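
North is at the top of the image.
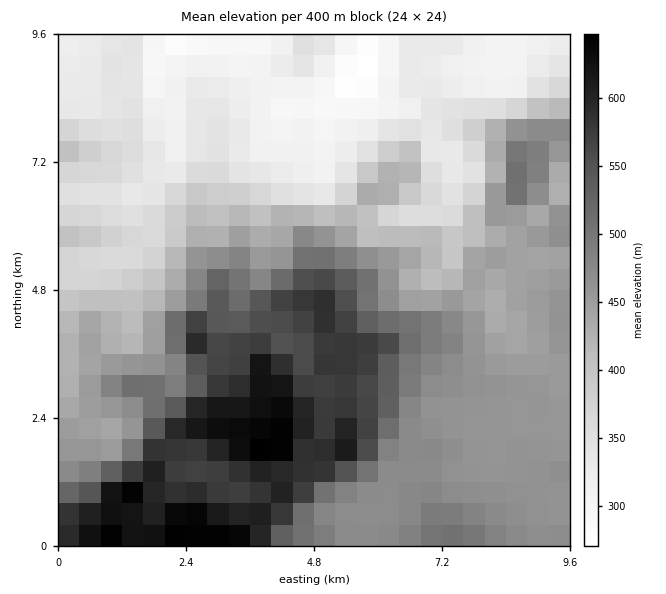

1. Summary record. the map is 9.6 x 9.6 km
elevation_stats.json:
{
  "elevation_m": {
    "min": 265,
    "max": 660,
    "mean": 445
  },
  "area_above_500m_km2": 24.1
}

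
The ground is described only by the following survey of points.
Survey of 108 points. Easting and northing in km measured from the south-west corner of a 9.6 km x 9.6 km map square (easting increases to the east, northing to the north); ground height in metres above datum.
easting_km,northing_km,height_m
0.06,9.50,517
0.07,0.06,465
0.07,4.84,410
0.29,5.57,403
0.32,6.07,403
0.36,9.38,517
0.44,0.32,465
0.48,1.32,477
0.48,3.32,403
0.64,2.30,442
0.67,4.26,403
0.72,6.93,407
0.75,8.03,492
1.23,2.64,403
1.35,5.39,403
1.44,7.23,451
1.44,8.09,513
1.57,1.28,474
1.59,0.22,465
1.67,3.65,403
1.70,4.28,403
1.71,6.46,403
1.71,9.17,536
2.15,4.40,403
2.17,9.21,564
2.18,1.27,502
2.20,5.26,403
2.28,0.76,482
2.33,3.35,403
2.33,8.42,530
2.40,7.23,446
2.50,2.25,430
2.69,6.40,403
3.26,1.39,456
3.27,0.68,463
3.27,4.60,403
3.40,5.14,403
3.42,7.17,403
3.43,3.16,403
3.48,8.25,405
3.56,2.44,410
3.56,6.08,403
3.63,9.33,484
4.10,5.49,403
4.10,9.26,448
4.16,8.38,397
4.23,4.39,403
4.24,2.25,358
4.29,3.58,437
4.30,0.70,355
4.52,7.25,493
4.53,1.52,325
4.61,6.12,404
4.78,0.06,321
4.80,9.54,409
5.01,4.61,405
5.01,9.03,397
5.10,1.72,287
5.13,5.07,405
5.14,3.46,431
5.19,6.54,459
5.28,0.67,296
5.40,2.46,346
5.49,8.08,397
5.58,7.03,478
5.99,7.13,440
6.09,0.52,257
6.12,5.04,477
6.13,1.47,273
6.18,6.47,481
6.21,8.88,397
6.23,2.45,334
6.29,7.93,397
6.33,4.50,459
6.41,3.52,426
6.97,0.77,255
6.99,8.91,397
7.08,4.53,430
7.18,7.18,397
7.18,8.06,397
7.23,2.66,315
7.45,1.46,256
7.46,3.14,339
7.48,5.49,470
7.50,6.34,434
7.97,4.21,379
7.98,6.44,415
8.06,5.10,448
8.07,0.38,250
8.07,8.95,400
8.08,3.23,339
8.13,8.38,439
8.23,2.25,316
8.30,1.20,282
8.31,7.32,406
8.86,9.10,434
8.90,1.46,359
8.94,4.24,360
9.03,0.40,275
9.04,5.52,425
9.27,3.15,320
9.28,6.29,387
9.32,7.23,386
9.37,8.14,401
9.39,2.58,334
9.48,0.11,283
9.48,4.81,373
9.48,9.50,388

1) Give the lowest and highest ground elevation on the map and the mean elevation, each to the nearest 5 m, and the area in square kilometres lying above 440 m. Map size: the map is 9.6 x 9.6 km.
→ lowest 245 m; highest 575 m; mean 405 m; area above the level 24.3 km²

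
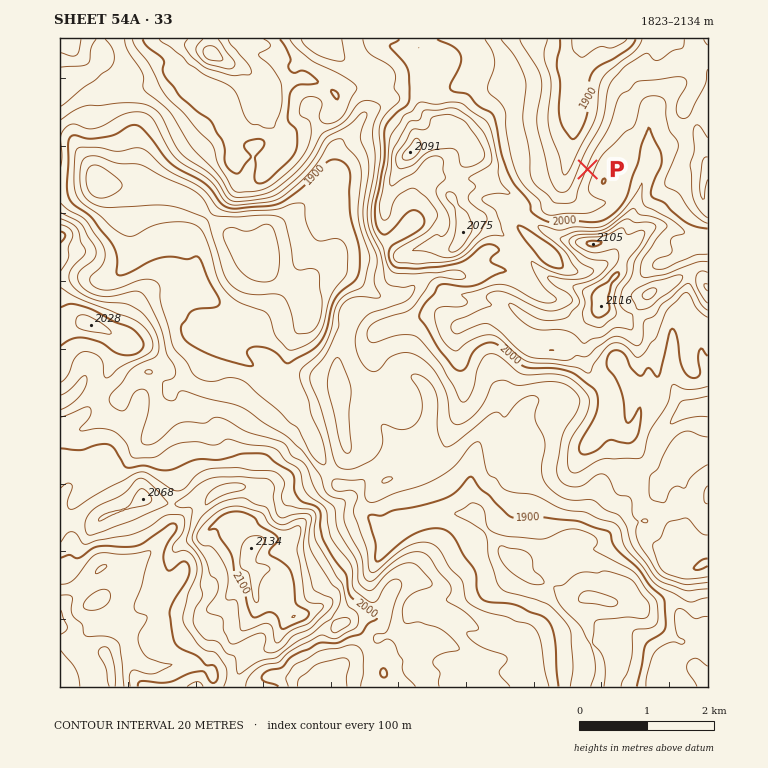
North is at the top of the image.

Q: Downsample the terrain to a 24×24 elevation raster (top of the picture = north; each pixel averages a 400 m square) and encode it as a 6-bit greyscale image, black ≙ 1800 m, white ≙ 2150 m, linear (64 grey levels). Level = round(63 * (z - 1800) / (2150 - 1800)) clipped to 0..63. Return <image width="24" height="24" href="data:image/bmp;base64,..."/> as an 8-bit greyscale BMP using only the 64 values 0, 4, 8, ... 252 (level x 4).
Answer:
<image width="24" height="24" href="data:image/bmp;base64,Qk12BgAAAAAAADYEAAAoAAAAGAAAABgAAAABAAgAAAAAAEACAAATCwAAEwsAAAABAAAAAAAAAAAAAAEBAQACAgIAAwMDAAQEBAAFBQUABgYGAAcHBwAICAgACQkJAAoKCgALCwsADAwMAA0NDQAODg4ADw8PABAQEAAREREAEhISABMTEwAUFBQAFRUVABYWFgAXFxcAGBgYABkZGQAaGhoAGxsbABwcHAAdHR0AHh4eAB8fHwAgICAAISEhACIiIgAjIyMAJCQkACUlJQAmJiYAJycnACgoKAApKSkAKioqACsrKwAsLCwALS0tAC4uLgAvLy8AMDAwADExMQAyMjIAMzMzADQ0NAA1NTUANjY2ADc3NwA4ODgAOTk5ADo6OgA7OzsAPDw8AD09PQA+Pj4APz8/AEBAQABBQUEAQkJCAENDQwBEREQARUVFAEZGRgBHR0cASEhIAElJSQBKSkoAS0tLAExMTABNTU0ATk5OAE9PTwBQUFAAUVFRAFJSUgBTU1MAVFRUAFVVVQBWVlYAV1dXAFhYWABZWVkAWlpaAFtbWwBcXFwAXV1dAF5eXgBfX18AYGBgAGFhYQBiYmIAY2NjAGRkZABlZWUAZmZmAGdnZwBoaGgAaWlpAGpqagBra2sAbGxsAG1tbQBubm4Ab29vAHBwcABxcXEAcnJyAHNzcwB0dHQAdXV1AHZ2dgB3d3cAeHh4AHl5eQB6enoAe3t7AHx8fAB9fX0Afn5+AH9/fwCAgIAAgYGBAIKCggCDg4MAhISEAIWFhQCGhoYAh4eHAIiIiACJiYkAioqKAIuLiwCMjIwAjY2NAI6OjgCPj48AkJCQAJGRkQCSkpIAk5OTAJSUlACVlZUAlpaWAJeXlwCYmJgAmZmZAJqamgCbm5sAnJycAJ2dnQCenp4An5+fAKCgoAChoaEAoqKiAKOjowCkpKQApaWlAKampgCnp6cAqKioAKmpqQCqqqoAq6urAKysrACtra0Arq6uAK+vrwCwsLAAsbGxALKysgCzs7MAtLS0ALW1tQC2trYAt7e3ALi4uAC5ubkAurq6ALu7uwC8vLwAvb29AL6+vgC/v78AwMDAAMHBwQDCwsIAw8PDAMTExADFxcUAxsbGAMfHxwDIyMgAycnJAMrKygDLy8sAzMzMAM3NzQDOzs4Az8/PANDQ0ADR0dEA0tLSANPT0wDU1NQA1dXVANbW1gDX19cA2NjYANnZ2QDa2toA29vbANzc3ADd3d0A3t7eAN/f3wDg4OAA4eHhAOLi4gDj4+MA5OTkAOXl5QDm5uYA5+fnAOjo6ADp6ekA6urqAOvr6wDs7OwA7e3tAO7u7gDv7+8A8PDwAPHx8QDy8vIA8/PzAPT09AD19fUA9vb2APf39wD4+PgA+fn5APr6+gD7+/sA/Pz8AP39/QD+/v4A////AGRoeIiMlKiYhHB0iIh4cGxkYEQwNExgZGhseIiQpLS4rJCEhIB4dGhgXEQwNERYXHB8gIictMjQ2MCokHxwbGBYUDwoLDBMWHiAgIiUtNDk2MCgfIBwZEg8NCggIDBYZIh4fIiUuNzk1LCMXGxsVEQsLDQwNFSEjJygmJCg0ODgzKB0TERQSDw0ODg4THSEhKCwtKyowNDEqJRoUEhEQDxITFBYZHSAfJycqKicsLSwlHBYXFxYTEhYXHBwdHyEfJSUiISMkJSQfFxsZFxgXFRcYHSIhICEhIiEfHB4eHhsXFh0aGRgbGBgYHCQlIx4gHh8dHBoaGRYVGB0bGhkeHhoZGiAmIyAcHx8dGhgVFRQUGh0cGxohIB4gISUkIyMjIiMlHhUSEhIPFBwfHiAnJCYsLSwnKCQkJyYiGxMREQ8LDBofISQqKy0uLjIxLSYmIBoaFxQSDQsKChQZHCEmKCsoKjMzMC0rHRYSExMQCAYKCw4XIyQkIyQmJywyLCosIBUPEBENBwYKDg8aJSouKSYkKTEzMSkmFw4MDQwLDg0NDxEfJiUtLCYkISImLCcgDwYICQsSHyAYEBEdKSktKiYfGR8iJiEcEAoMDhYdJSUjFxMbLS0tLiQcFhsiJCIcFBMRFBwiJSYlHxkcKTAxLSEbFBUfIyEdGxkYGiElJyokISEcIikqJSAbEhIcIB8dHhwcICUoKiolIyEfISYkIh8bEhEZHB0cGh0dJCkxLSgjHR0hJCYkIh4YEg4RFxkaA=="/>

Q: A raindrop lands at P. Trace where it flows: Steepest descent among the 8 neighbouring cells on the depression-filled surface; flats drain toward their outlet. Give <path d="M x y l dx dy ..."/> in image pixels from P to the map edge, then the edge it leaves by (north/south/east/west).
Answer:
<path d="M588 169l-16 0-5-5 0-5 2-1 0-7 2-2 0-7 1-1 0-7 2-2 0-5 2-2 0-6 2-2 0-46 1-1 0-9 2-1 0-6 2-1 0-7 5-7"/>
exit: north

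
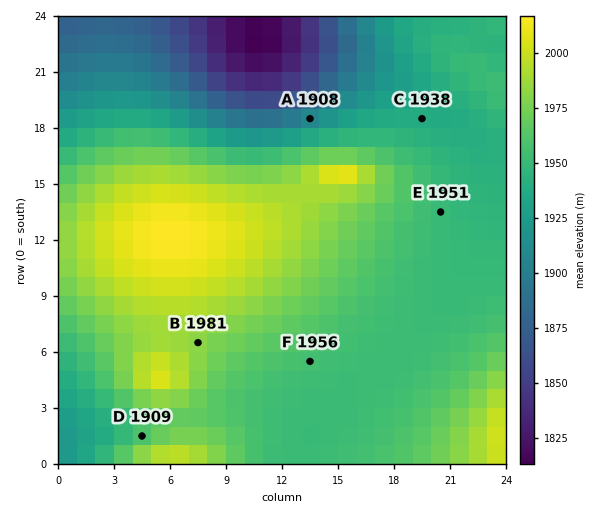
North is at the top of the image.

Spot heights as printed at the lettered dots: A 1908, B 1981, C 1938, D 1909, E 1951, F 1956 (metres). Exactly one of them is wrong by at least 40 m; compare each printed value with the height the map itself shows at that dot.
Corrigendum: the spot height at D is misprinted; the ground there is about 1959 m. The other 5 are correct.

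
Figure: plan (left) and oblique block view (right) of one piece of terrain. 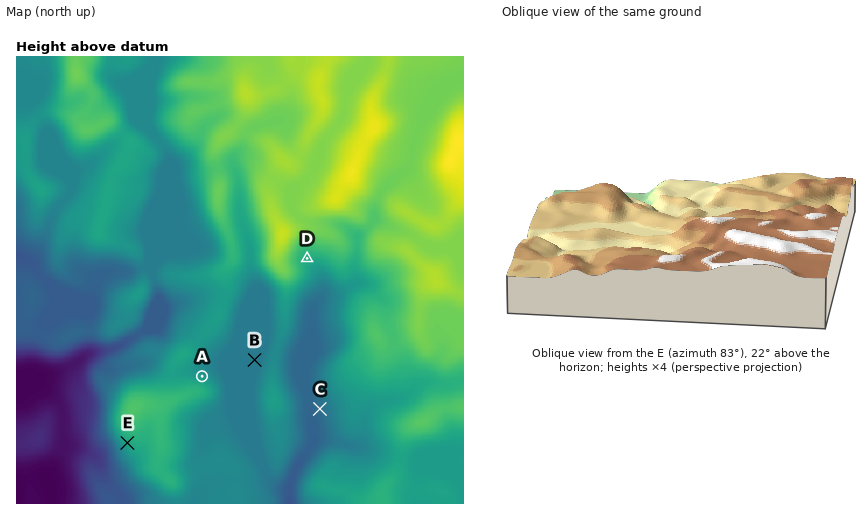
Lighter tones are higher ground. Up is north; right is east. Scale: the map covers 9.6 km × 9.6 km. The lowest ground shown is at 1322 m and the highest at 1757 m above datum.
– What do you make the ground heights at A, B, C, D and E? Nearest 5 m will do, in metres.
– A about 1550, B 1500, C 1480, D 1590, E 1575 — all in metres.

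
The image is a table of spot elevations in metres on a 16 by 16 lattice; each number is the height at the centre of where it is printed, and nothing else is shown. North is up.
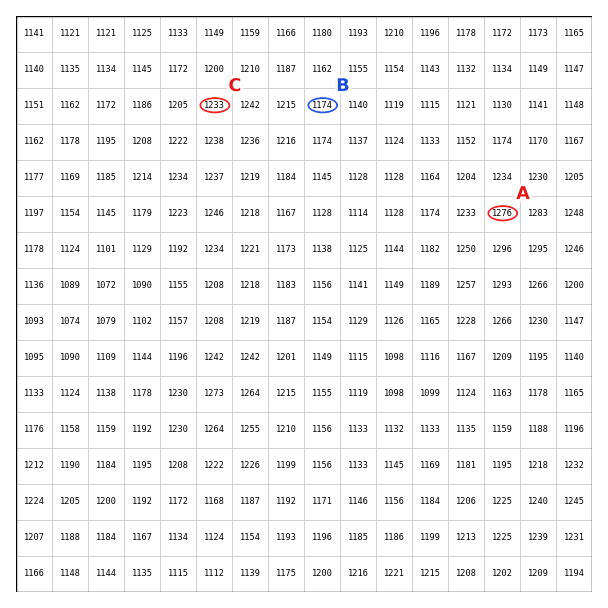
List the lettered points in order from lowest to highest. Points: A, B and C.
B C A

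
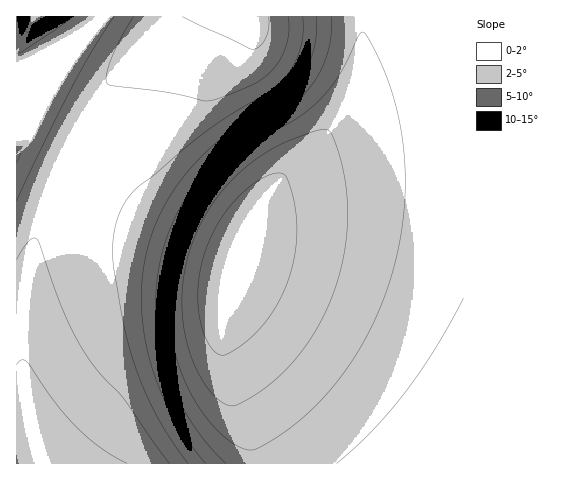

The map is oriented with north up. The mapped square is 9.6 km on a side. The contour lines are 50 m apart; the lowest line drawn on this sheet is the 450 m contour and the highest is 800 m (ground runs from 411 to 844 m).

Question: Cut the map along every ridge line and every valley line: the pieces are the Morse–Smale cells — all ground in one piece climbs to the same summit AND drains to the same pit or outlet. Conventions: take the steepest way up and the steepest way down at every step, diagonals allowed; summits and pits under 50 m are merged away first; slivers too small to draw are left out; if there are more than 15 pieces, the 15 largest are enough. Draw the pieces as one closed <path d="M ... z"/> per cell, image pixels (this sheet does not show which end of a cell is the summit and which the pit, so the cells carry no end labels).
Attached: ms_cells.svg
<path d="M463 16l-101 0 0 31-3 22-5 16-12 28-17 24-52 51-19 26-13 23-11 32-5 19-4 34 2 27 7 35 25 63 4 17 205-1z"/><path d="M67 156l-11 20-13 35-17 66-4 43 0 38 3 37 11 47-8-7-12-1 0 29 242 1-3-17-25-63-7-35 0-44 5-32 7-20-1-3-90-43-43-31z"/><path d="M361 16l-192 0-35 36-27 33-26 40-15 30 45 28 33 24 70 32 16 8 5 5 16-32 17-26 57-57 17-24 12-28 6-22 2-16 0-27z"/><path d="M168 16l-151 0-1 76 11 8 10 11-7 28 36 17 15-31 26-40 27-33z"/><path d="M17 93l-1 340 12 2 6 6-11-66 0-71 5-34 8-36 12-37 17-42-35-16 7-28-10-11z"/>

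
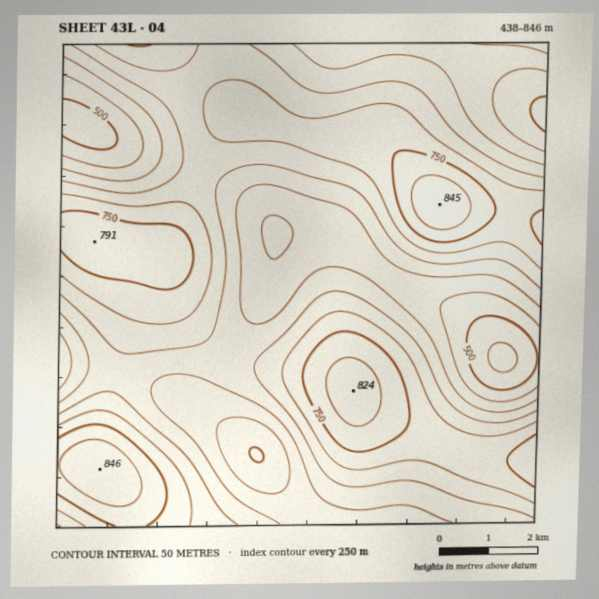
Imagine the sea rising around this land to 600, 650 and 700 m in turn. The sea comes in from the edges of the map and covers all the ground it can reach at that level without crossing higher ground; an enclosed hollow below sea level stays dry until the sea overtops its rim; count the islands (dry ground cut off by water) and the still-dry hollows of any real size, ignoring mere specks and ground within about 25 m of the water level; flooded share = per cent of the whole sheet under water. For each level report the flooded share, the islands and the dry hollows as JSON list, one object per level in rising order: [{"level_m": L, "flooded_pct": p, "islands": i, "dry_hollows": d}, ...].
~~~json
[{"level_m": 600, "flooded_pct": 28, "islands": 0, "dry_hollows": 0}, {"level_m": 650, "flooded_pct": 47, "islands": 0, "dry_hollows": 0}, {"level_m": 700, "flooded_pct": 67, "islands": 0, "dry_hollows": 0}]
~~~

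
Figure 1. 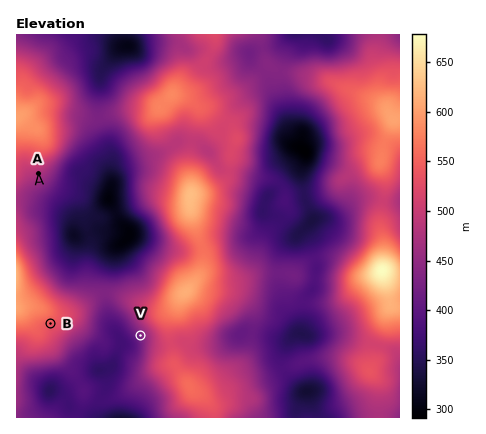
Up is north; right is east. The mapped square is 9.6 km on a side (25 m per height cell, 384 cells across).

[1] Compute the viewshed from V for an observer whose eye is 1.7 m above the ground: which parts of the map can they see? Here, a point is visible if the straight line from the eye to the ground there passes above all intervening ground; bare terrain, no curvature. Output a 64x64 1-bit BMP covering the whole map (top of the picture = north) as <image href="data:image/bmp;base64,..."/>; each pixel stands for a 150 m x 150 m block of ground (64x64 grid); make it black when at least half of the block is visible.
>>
<image width="64" height="64" href="data:image/bmp;base64,Qk0+AgAAAAAAAD4AAAAoAAAAQAAAAEAAAAABAAEAAAAAAAACAAATCwAAEwsAAAIAAAAAAAAA////AAAAAAD/+AAAAAAAAP8YAAAAAAAA/g4AAAAAAADwH4AAAAAAAPAfgAAAAAAA8D/gAAAAAADgP/AAAAAAAIB/8AAAAAAAAf/8AAAAAAAD//4AAAAAAAP//gAAAAAAB//+AAAAAAAP//4AAAAAAA///gAAAAAAD//+AAAAAAA5/84AAAAAAH//wAAAAAAAz//AAAAAAAAPf8AAAAAAAAwfAAAAAAAAHAYAAAAAAAD4AAAAAAAAAPgAAAAAAAAA8AAAAAAAAADwAAAAAAAAAPAAAAAAAAAA8AAAAAAAAADwAAAAAAAAAPAAAAAAAAAA8AAAAAAAAADwAAAAAAAAAPAAAAAAAAAA4AAAAAAAAADgAAAAAAAAAMAAAAAAAAAA4AAAAAAAAADAAAAAAAAAAMAAAAAAAAAAwAAAAAAAAADAAAAAAAAAAMAAAAAAAAAAwAAAAAAAAADAAAAAAAAAAIAAAAAAAAAAwAAAAAAAAADAAAAAAAAAAMAAAAAAAAAAwAAAAAAAAACAAAAAAAAAAIAAAAAAAAAAAAAAAAAAAAAAAAAAAAAAAAAAAAAAAAAAAAAAAAAAAAAAAAAAAAAAAAAAAAAAAAAAAAAAAAAAAAAAAAAAAAAAAAAAAAAAAAAAAAAAAAAAAAAAAAAAAAAAAAAAAAAAAAAAAAAAAAAAAAAAAAAAAAAAAA=="/>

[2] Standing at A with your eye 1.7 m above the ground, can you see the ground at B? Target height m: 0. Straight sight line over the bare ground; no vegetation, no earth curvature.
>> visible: false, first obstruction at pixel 48 293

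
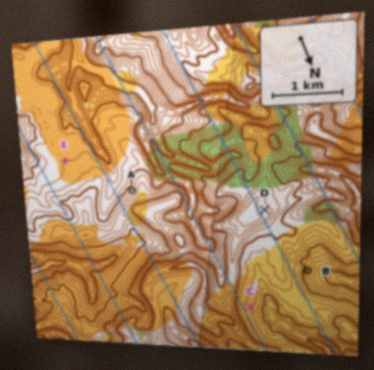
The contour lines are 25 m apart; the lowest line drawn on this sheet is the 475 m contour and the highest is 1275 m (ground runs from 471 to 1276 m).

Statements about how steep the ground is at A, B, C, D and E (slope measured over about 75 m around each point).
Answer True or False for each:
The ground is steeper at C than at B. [False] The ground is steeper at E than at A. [False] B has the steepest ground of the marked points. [True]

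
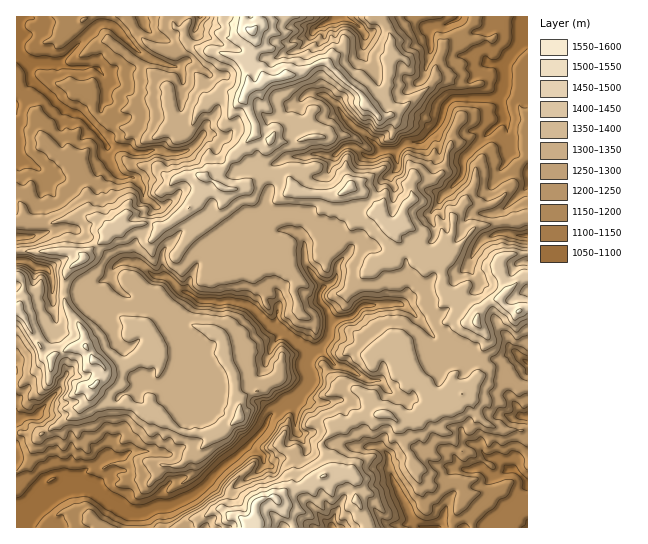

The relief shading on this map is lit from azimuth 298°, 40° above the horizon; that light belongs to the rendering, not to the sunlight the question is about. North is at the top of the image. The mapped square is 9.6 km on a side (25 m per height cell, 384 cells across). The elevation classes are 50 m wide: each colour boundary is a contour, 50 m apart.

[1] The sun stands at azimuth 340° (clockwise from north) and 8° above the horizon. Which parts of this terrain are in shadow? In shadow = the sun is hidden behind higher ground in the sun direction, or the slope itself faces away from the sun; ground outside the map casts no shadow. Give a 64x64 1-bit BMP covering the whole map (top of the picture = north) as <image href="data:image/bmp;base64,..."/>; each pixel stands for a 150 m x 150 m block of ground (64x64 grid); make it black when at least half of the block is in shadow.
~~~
<image width="64" height="64" href="data:image/bmp;base64,Qk0+AgAAAAAAAD4AAAAoAAAAQAAAAEAAAAABAAEAAAAAAAACAAATCwAAEwsAAAIAAAAAAAAA////AAAAAAAIAAX3/+e/pgAP8MH/xn2wAB/8A+/s3ACGf/8BH4j+bP///8Af0b4ff/5/0Aff8nP//z/uAMc8/3//P/8AHw//P/8T/4APn/8///n/gD///7///v9B////n//+fyn///8H//AfvD//8PP/wA/wDh/H/v4AB/AAB/9/+AAP8wAB77/4AAfzwAB/3nwAAfAGAHxOGAAAcBwAOC/AAAA8fAAZF0AAAj3kAB9ngAADP0AAP2AAAAEeAAD/wAAAAP4AAP/AAAAB/gAB/4AAAAP/wAAfgAAAB4PwAD8AwAH/h//GGBngB/+Pv4IOG+Af/o4/gAeL+D94hx4AATv8/AAHj5MAff/+AA2HH4b+f/4AGYADx/4//wAQwMHAAD//gBhgEODwDz/8GDAwf/8Dv/58cAE/A0IPfj/wMQAAAac+//B4+AAAcz7/8HyMAAB5/jzwDgYAAB3DAAA+YwADDQOADg8AAAcAAAYHAwEYAAAfwweDgWBB/B//v+OAAA/+D///8cAAFn8Gj//4YAA4A/BAP/3gAGADufj//fABwAGb//n+AAOAAN//8H4AA6AAT//gP/CMIAAH/+Gf8AAAAAH/ge8QAAAA8D8B4QAD+jnwBgHggD/u/+OAwCJ4P2HGB/BgA/wDgwB/+CDAeAHGMA/8GBAAAPwGA34cPEAAeAAAPjA+AA=="/>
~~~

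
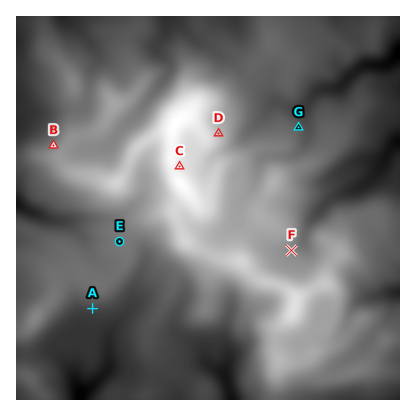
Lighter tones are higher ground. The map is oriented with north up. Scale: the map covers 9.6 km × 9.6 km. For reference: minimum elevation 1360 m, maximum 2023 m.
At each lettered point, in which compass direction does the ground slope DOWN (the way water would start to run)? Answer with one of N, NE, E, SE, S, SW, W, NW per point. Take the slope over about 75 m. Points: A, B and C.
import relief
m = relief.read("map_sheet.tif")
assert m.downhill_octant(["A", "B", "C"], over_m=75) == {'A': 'S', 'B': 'NW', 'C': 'E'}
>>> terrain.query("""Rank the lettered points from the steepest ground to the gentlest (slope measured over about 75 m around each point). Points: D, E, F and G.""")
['D', 'G', 'F', 'E']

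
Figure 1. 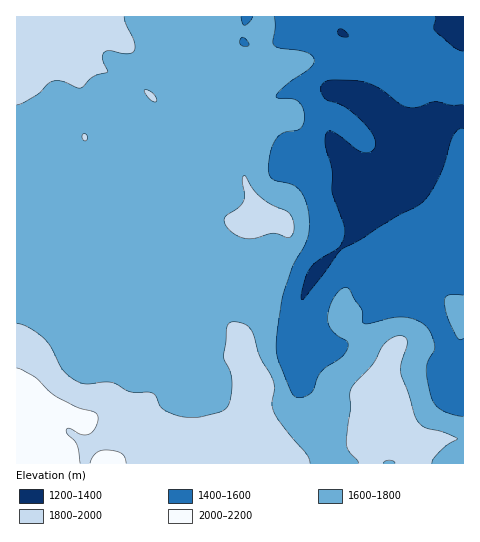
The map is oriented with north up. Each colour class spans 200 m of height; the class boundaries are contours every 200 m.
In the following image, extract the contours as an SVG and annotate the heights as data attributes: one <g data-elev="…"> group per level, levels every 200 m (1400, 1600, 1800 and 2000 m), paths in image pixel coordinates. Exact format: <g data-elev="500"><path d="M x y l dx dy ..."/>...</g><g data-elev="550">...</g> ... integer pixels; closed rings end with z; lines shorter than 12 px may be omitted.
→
<g data-elev="1400"><path d="M463 129l-5 1-5 6-12 36-8 16-8 12-8 6-20 10-36 23-20 11-35 46-4 4-1-1 3-15 5-15 9-8 21-13 3-6 3-7-1-11-12-32 0-19-7-28 1-12 3-2 5 1 22 17 7 3 8-1 4-6 0-6-3-6-14-16-15-11-18-8-4-8 1-6 5-3 6-1 31 2 14 6 21 15 11 5 8-1 16-5 18 3 11-1"/><path d="M463 51l-9-4-19-16-2-4 2-10"/><path d="M342 37l-5-4 3-4 4 1 5 5-2 2z"/></g><g data-elev="1600"><path d="M463 416l-10-1-11-4-5-5-5-7-5-19-1-11 2-7 6-11 1-4-3-12-5-8-10-7-14-3-12 1-22 6-5-1-2-14-12-19-3-3-6 2-7 9-5 10-1 11 1 7 4 5 15 11 0 5-2 4-6 7-18 13-5 7-4 12-4 4-5 3-6 1-4-2-3-5-14-34-1-9 1-14 6-40 10-29 14-26 2-10 0-13-3-14-6-11-8-6-20-6-3-6-1-8 3-17 6-10 7-5 15-4 3-3 2-7 0-9-5-8-7-3-14-1-2-1 0-2 12-12 22-15 4-5 0-3-2-5-6-3-26-4-6-2-1-4 2-15-1-10"/><path d="M463 295l-15 0-3 3-1 3 3 15 8 18 4 5 4-1"/><path d="M243 46l-3-4 1-3 2-2 5 4 1 4-1 1z"/><path d="M253 17l-4 6-5 2-3-8"/></g><g data-elev="1800"><path d="M310 463l-3-9-20-22-13-19-2-9 2-15-1-8-13-25-8-24-7-8-13-2-3 1-2 5-3 29 6 14 2 12-1 13-3 10-8 6-27 6-14-2-14-6-5-4-5-11-4-3-20 0-20-10-24 2-11-3-14-12-11-21-7-9-16-12-11-4"/><path d="M384 463l1-2 4-1 5 1 1 2"/><path d="M432 463l2-5 8-9 16-10-15-7-18-4-9-9-15-45 0-10 6-22-2-5-5-1-8 2-8 6-10 19-19 20-5 8 1 18-5 36 3 7 8 8 1 3"/><path d="M244 238l11 0 18-5 15 5 4-3 2-7-1-8-3-6-20-10-9-7-7-7-10-15-2 5 3 14-1 7-6 7-12 8-2 5 2 4 5 6z"/><path d="M84 140l3 0 1-2-1-3-3-2-2 4z"/><path d="M17 105l6-2 14-8 15-13 9-1 20 7 13-12 13-3 0-3-5-13 1-3 3-3 20 3 7-2 2-4-1-6-8-17-2-8"/><path d="M154 102l3-1-3-6-6-5-4 0 3 6z"/></g><g data-elev="2000"><path d="M80 463l-3-18-9-11-2-4 4-1 12 6 8-1 4-4 3-6 1-6-1-4-5-3-16-4-19-10-8-6-14-14-18-9"/><path d="M126 463l-1-5-3-5-16-3-10 3-4 5-2 5"/></g>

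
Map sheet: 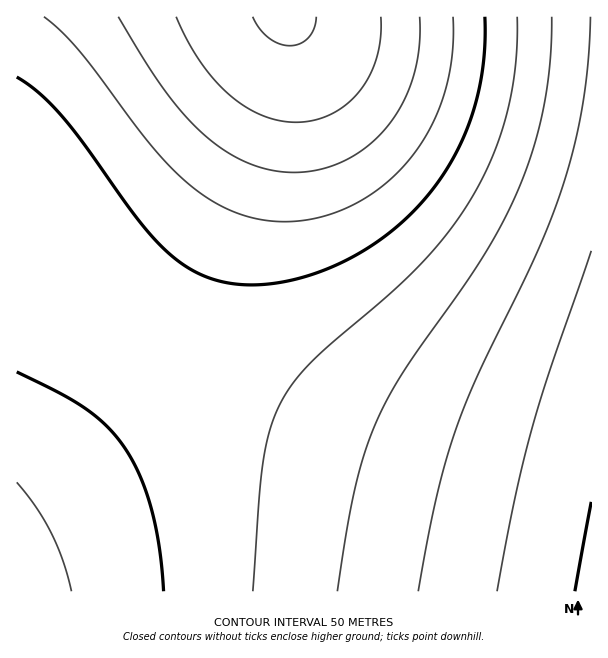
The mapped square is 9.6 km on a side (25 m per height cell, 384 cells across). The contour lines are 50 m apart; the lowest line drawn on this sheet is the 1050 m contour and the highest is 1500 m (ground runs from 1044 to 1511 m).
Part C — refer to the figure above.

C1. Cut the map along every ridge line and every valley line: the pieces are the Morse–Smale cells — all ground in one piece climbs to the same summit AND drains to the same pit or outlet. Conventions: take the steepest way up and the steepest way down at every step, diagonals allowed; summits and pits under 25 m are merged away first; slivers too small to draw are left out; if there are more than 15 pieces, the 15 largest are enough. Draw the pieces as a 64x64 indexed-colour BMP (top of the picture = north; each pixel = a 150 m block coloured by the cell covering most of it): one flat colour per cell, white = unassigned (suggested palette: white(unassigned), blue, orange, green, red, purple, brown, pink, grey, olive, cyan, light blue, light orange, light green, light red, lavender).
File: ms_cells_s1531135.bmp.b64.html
<image width="64" height="64" href="data:image/bmp;base64,Qk12CAAAAAAAAHYAAAAoAAAAQAAAAEAAAAABAAQAAAAAAAAIAAATCwAAEwsAABAAAAAAAAAA////ALR3HwAOf/8ALKAsACgn1gC9Z5QAS1aMAMJ34wB/f38AIr28AM++FwDox64AeLv/AIrfmACWmP8A1bDFACIiIiIiIiIiIiIiIiIiIiIiIiIiIiIiIiIiIiIiIiIiIiIiIiIiIiIiIiIiIiIiIiIiIiIiIiIiIiIiIiIiIiIiIiIiIiIiIiIiIiIiIiIiIiIiIiIiIiIiIiIiIiIiIiIiIiIiIiIiIiIiIiIiIiIiIiIiIiIiIiIiIiIiIiIiIiIiIiIiIiIiIiIiIiIiIiIiIiIiIiIiIiIiIiIiIiIiIiIiIiIiIiIiIiIiIiIiIiIiIiIiIiIiIiIiIiIiIiIiIiIiIiIiIiIiIiIiIiIiIiIiIiIiIiIiIiIiIiIiIiIiIiIiIiIiIiIiIiIiIiIiIiIiIiIiIiIiIiIiIiIiIiIiIiIiIiIiIiIiIiIiIiIiIiIiIiIiIiIiIiIiIiIiIiIiIiIiIiIiIiIiIiIiIiIiIiIiIiIiIiIiIiIiIiIiIiIiIiIiIiIiIiIiIiIiIiIiIiIiIiIiIiIiIRFCIiIiIiIiIiIiIiIiIiIiIiIiIiIiIiIiIiIiIREREUQiIiIiIiIiIiIiIiIiIiIiIiIiIiIiIiIiERERERERREIiIiIiIiIiIiIiIiIiIiIiIiIiIiIiERERERERERFEREIiIiIiIiIiIiIiIiIiIiIiIiIiIREREREREREREURERCIiIiIiIiIiIiIiIiIiIiIiIhERERERERERERERREREQiIiIiIiIiIiIiIiIiIiIiERERERERERERERERFERERCIiIiIiIiIiIiIiIiIiIREREREREREREREREREUREREQiIiIiIiIiIiIiIiIhERERERERERERERERERERREREREIiIiIiIiIiIiIiIRERERERERERERERERERERFERERERCIiIiIiIiIiIiEREREREREREREREREREREREUREREREQiIiIiIiIiIRERERERERERERERERERERERERREREREREIiIiIiIiIRERERERERERERERERERERERERFEREREREQiIiIiIiEREREREREREREREREREREREREREUREREREREIiIiIhERERERERERERERERERERERERERERRERERERERCIiIRERERERERERERERERERERERERERERFEREREREREIiEREREREREREREREREREREREREREREREURERERERERCERERERERERERERERERERERERERERERERRERERERERDMRERERERERERERERERERERERERERERERFERERERERDMxEREREREREREREREREREREREREREREREUREREREQzMzMRERERERERERERERERERERERERERERERREREREQzMzMzERERERERERERERERERERERERERERERFEREREMzMzMzMREREREREREREREREREREREREREREREUREREMzMzMzMzERERERERERERERERERERERERERERERREREMzMzMzMzMRERERERERERERERERERERERERERERFEREMzMzMzMzMzEREREREREREREREREREREREREREREURDMzMzMzMzMzMRERERERERERERERERERERERERERERRDMzMzMzMzMzMzERERERERERERERERERERERERERERFDMzMzMzMzMzMzMRERERERERERERERERERERERERERETMzMzMzMzMzMzMzERERERERERERERERERERERERERERMzMzMzMzMzMzMzMREREREREREREREREREREREREREREzMzMzMzMzMzMzMzERERERERERERERERERERERERERETMzMzMzMzMzMzMzMRERERERERERERERERERERERERERMzMzMzMzMzMzMzMzEREREREREREREREREREREREREREzMzMzMzMzMzMzMzMRERERERERERERERERERERERERETMzMzMzMzMzMzMzMzERERERERERERERERERERERERERMzMzMzMzMzMzMzMzMREREREREREREREREREREREREREzMzMzMzMzMzMzMzMzERERERERERERERERERERERERETMzMzMzMzMzMzMzMzMRERERERERERERERERERERERERMzMzMzMzMzMzMzMzMxEREREREREREREREREREREREREzMzMzMzMzMzMzMzMzMRERERERERERERERERERERERETMzMzMzMzMzMzMzMzMxERERERERERERERERERERERERMzMzMzMzMzMzMzMzMzMREREREREREREREREREREREREzMzMzMzMzMzMzMzMzMxERERERERERERERERERERERETMzMzMzMzMzMzMzMzMzERERERERERERERERERERERERMzMzMzMzMzMzMzMzMzMxEREREREREREREREREREREREzMzMzMzMzMzMzMzMzMzERERERERERERERERERERERETMzMzMzMzMzMzMzMzMzMRERERERERERERERERERERERMzMzMzMzMzMzMzMzMzMxEREREREREREREREREREREREzMzMzMzMzMzMzMzMzMzMRERERERERERERERERERERETMzMzMzMzMzMzMzMzMzMxERERERERERERERERERERERMzMzMzMzMzMzMzMzMzMzEREREREREREREREREREREREzMzMzMzMzMzMzMzMzMzMRERERERERERERERERERERETMzMzMzMzMzMzMzMzMzMxERERERERERERERERERERER"/>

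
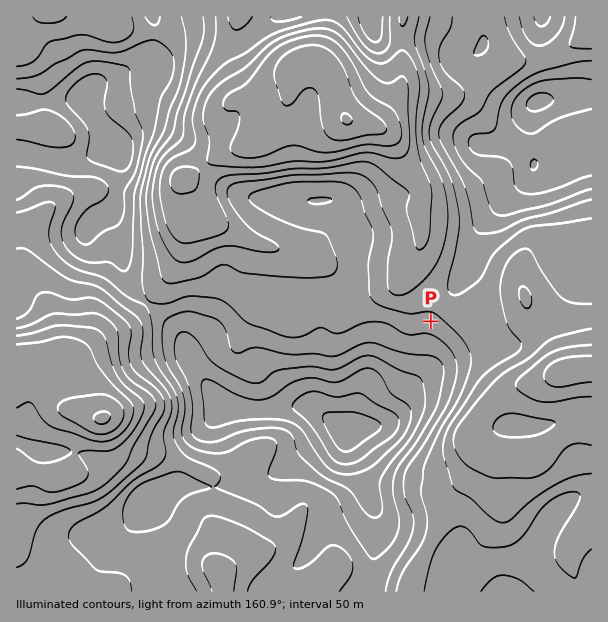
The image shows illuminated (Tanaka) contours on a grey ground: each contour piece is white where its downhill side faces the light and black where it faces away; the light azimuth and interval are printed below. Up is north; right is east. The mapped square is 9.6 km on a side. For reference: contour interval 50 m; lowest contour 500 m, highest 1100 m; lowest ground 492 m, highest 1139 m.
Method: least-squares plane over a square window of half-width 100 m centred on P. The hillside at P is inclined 8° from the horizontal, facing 20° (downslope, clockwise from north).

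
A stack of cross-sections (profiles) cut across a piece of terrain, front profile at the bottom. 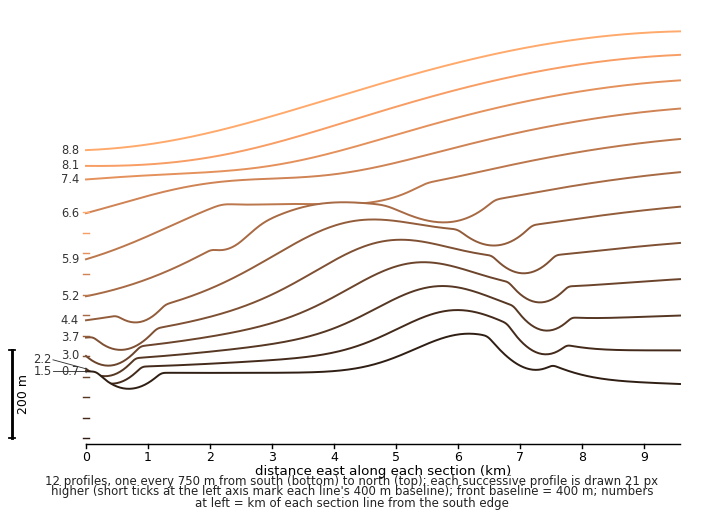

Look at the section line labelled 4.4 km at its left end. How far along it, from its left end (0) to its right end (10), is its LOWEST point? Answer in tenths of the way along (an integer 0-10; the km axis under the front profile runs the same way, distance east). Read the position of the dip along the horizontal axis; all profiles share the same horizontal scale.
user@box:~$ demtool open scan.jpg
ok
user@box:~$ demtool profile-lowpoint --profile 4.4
1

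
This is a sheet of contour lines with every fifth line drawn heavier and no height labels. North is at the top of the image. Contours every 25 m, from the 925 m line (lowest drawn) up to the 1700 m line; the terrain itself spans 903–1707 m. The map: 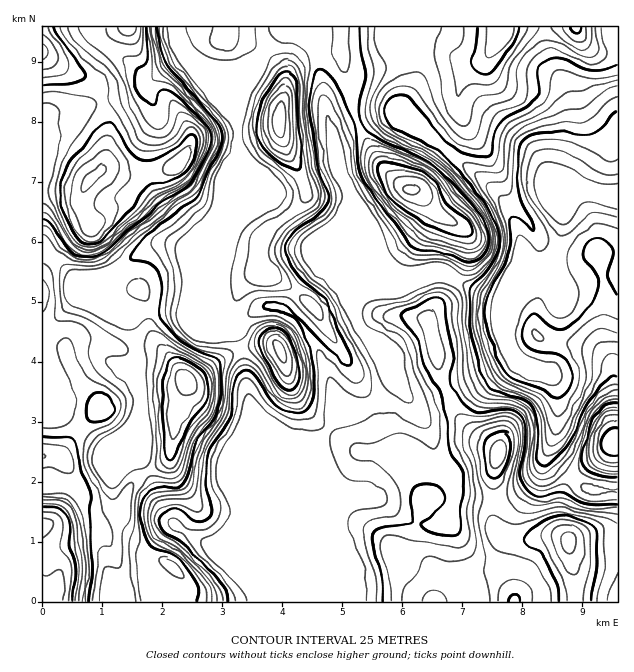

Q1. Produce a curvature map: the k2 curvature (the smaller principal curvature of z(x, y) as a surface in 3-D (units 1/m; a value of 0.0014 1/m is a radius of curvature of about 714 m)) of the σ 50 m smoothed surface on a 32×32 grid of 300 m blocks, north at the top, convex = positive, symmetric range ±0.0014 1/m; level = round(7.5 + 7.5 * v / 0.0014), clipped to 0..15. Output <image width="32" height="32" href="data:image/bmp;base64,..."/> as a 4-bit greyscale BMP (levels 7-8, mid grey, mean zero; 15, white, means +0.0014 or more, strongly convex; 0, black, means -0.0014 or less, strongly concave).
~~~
<image width="32" height="32" href="data:image/bmp;base64,Qk12AgAAAAAAAHYAAAAoAAAAIAAAACAAAAABAAQAAAAAAAACAAATCwAAEwsAABAAAAAAAAAAAAAAABEREQAiIiIAMzMzAERERABVVVUAZmZmAHd3dwCIiIgAmZmZAKqqqgC7u7sAzMzMAN3d3QDu7u4A////AHdCc3V4RXd3dld4hleUV2RpUmNHgyd3d3ZHZ3Z2VGeEZ0NzeSF3d3d0aGh2VmV4dHY2ZTAEd3d3dIlmU2hminSqJnUSd1d3d3ZlVVSXVplmc0NzJGdHd3d2VYlUZVRkIxJxVEdCd3d3dmZnU2UyUgBINGRpYXd3d2hodkSIMERadzR1SFFXd3d4eIVGe4AEjFVUNTdlB3VVZ3dzZ3qjAot1e1JYeRQjVHZnVHVJlAJ6dmlSZ5oQOGJWZkZ2NFMzRXZlRGq3EGlwWFVHZlQSNURoZXVXdDB5UHc1WIdyNFZ4aHd2ZAEyuwJzM1eHYVpmiEeFRlFXYEAHUWd4djNYVodyNmZjdnQAehNleagzR1Vngnd5lWZmhlMnVCNAMHZ2Z1AAOIVnaIdCd3UxBHBXZ3cSlQJUd1dSJ3d0ZmmkBkeYCNpRJjdXhTF3Q2iKsghGiAh3eERjdFZ1FgVneYBWNHcZdWdUIXdjihBKqGYAYnZDKIhmamBnNGUBiKtwBmNmZzaJdWmSAkdiBZh1AHhUZnlVZ3RGpwKJcQVVEBiGRWdnZ2d2NaYCmWA2QEOIdVZndlZWdUdgUZlQZ0NHiFaHZ3ZmeHNoBHJYQGhkVoZnh2Zmd3hFMSdmF0J4dmZ3hlZVZ5ZUN1BWdUVFh1ZmhndlRnVURJcSd4dlZ3dXdnZ5dEpz"/>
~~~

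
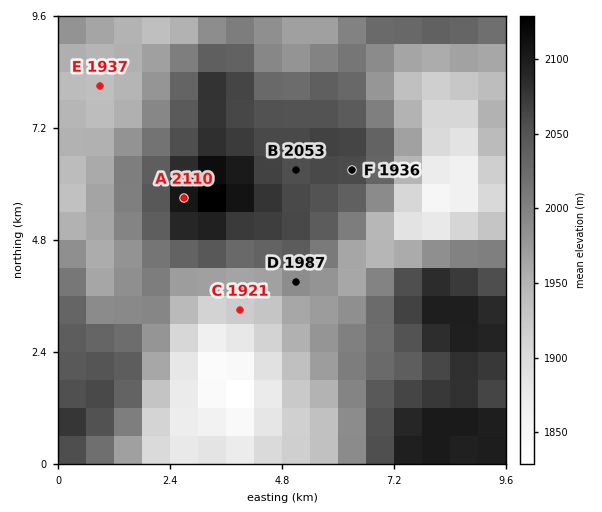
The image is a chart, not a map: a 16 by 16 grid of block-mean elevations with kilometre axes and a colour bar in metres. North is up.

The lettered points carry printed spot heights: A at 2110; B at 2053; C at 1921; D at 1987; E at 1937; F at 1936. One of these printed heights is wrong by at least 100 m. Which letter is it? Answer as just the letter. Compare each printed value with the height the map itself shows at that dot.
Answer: F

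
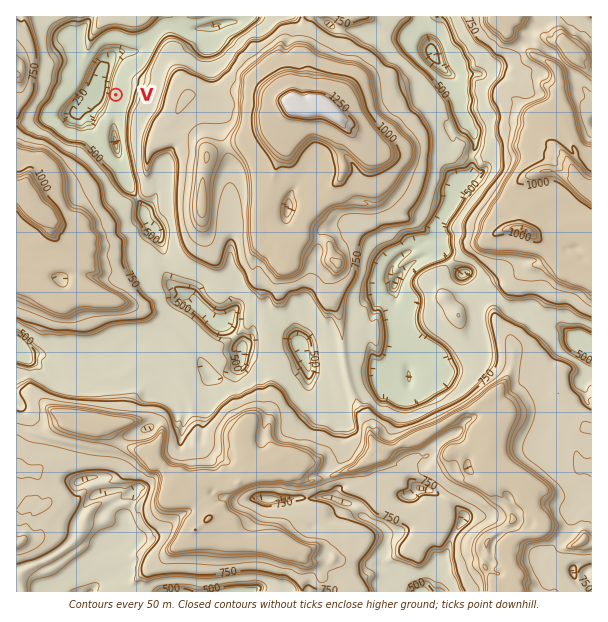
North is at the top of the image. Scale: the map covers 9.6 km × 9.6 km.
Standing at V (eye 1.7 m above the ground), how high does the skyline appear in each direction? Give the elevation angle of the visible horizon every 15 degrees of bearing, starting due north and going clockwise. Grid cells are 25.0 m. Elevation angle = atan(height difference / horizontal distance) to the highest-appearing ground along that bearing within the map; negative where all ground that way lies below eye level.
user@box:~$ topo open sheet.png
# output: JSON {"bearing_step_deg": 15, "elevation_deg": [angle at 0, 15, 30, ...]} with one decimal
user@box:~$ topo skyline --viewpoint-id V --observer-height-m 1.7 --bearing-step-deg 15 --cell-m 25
{"bearing_step_deg": 15, "elevation_deg": [8.5, 8.5, 1.6, 9.1, 14.3, 19.8, 22.2, 23.0, 23.8, 22.5, 18.7, 8.3, 9.2, 14.4, 18.4, 19.6, 16.2, 9.8, 14.0, 16.1, 12.7, 6.3, 5.9, 8.5]}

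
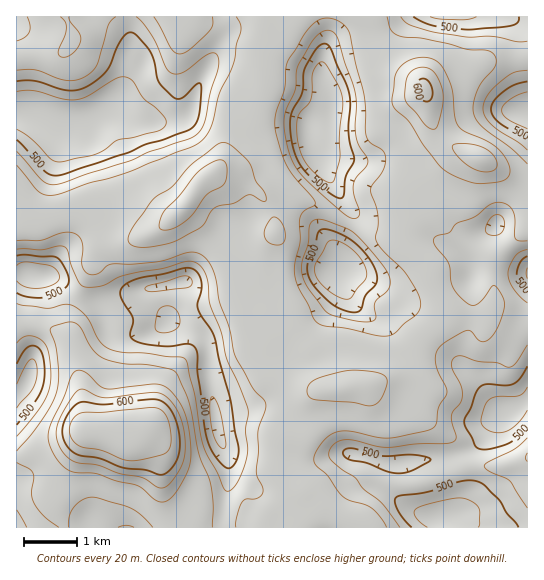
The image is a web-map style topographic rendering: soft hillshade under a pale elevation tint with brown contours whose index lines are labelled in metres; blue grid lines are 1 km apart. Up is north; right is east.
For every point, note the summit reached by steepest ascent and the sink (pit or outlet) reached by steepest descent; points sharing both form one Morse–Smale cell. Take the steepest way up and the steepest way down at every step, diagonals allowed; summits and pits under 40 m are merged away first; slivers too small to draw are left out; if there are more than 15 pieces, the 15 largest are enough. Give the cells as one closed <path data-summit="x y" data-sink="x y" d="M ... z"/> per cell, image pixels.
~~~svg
<path data-summit="125 435" data-sink="39 275" d="M31 273l-15 1 0 45 21 2 24 12 7 6 12 40 5 46 4 5-51 21-22 6 0 70 206 1 7-47 0-15-2-13-10-22-12-90-6-6-31-14-7-18-2-16-14 2-19 15-21 11-8-11-18-8-22-17z"/><path data-summit="183 207" data-sink="69 125" d="M265 16l-42 1 2 8 0 10-26 50-11 29-7 5-22 4-25 0-24-11-5 0-19 11-24 1-28-11-17-1-1 107 33-3 40-11 14 0 22 4 10 6 12 10 12 3 24-20 62 68 6-1 9-8-17 16 0 18 2 8 8 7 9 4 9 10 0 19 6 24 10 7 26 9 16 0-8-8-9-27-25-25-4-2 0-73-2-8-6-13-2-16-5-12-5-8-12-10-14-7-12-1-13-5 11-13 6-23 19-19 11-20 2-10-4-19 0-17 8-28z"/><path data-summit="183 207" data-sink="39 275" d="M103 205l-22 2-26 8-30 2-3 3-5 0-1 53 38 4 25 19 18 8 8 11 21-11 19-15 14-2 2 16 7 18 31 14 6 6 12 90 10 22 4 21 19 11 26 25 6 18 77 0 1-5-2-2-19-5-16-8-33-28-13-14-1-13 4-15 3-3 20 0 8-8 1-25 3-7 8-5-10-1-19-6-12-6-5-4-6-24 0-19-9-10-9-4-8-7-2-8 0-18 9-8-7 1-62-68-21 19-9 1-28-19z"/><path data-summit="183 207" data-sink="503 413" d="M471 275l-8 8-26 12 6 11 1 9-7 10-20 17-8 20-10 11-29 12-15 0-36 6-7 11-1 25-8 8-20 0-3 3-4 15 0 9 3 7 44 39 16 8 19 5 3 7 81 0-1-11-8 0-16-5-21-15-3-6 3-26 2-2 48-3 8-3 23-12 7-7 8-15 11-9-14-15-8-14-16-15-4-7 2-13 10-29z"/><path data-summit="423 89" data-sink="318 157" d="M369 16l-74 0-6 7 25 18 6 6 3 7-2 20 10 23 0 14-6 10-16 9 0 8 4 12 16 28 23 33-1 14 27 10 24 2 1-10 5-14-3-15 2-8 47-39 9-1-12-5-15-15-7-15-5-28-9-8-16-10-12-12-8-15-6-20z"/><path data-summit="423 89" data-sink="503 413" d="M463 151l-9 0-47 39-2 8 3 15-5 14 0 15 1 4 23 20 11 29 25-12 9-8 1 46-10 29-2 13 4 7 16 15 8 14 14 14 4 0 21-14 0-77-25-3-12-6 4-12-4-40 37-34 0-41-15-6-31-21z"/><path data-summit="183 207" data-sink="341 270" d="M290 196l-25 6 7 11 3 20 6 13 2 8 0 73 4 2 25 25 9 27 5 7 11 1 18-4 15 0 29-12 10-11 8-20 24-21 3-11-5-13-4-2-13 5-16 1-19-13-44-19-4-19 12-25-36-21z"/><path data-summit="183 207" data-sink="318 157" d="M289 23l-8 5-17 1-7 24 0 17 4 19-2 10-11 20-19 19-6 23-11 13 13 5 12 1 14 7 15 14 8 0 13-5 10 1 21 8 32 19 2-13-23-33-16-28-4-12 0-8 16-9 6-10 0-14-10-23 2-20-3-7-6-6z"/><path data-summit="125 435" data-sink="69 125" d="M127 16l-110 0-1 95 18 2 28 11 24-1 20-11 14-15 19-28-8-14 0-20z"/><path data-summit="125 435" data-sink="503 413" d="M527 400l-14 11-12 4-24 30-23 12-8 3-48 3-3 6-2 12 0 10 3 6 21 15 16 5 8 0 2 11 84 0z"/><path data-summit="423 89" data-sink="527 111" d="M517 57l-22 2-13 4-55 24-3 3 8 33 14 18 36 18 31 21 14 5 1-82-8-25z"/><path data-summit="423 89" data-sink="69 125" d="M222 16l-93 0 2 39 8 14-19 28-13 14 27 12 25 0 27-7 6-10 7-21 26-50 0-10z"/><path data-summit="125 435" data-sink="29 378" d="M33 320l-17 1 1 135 21-5 51-21-4-5-5-46-12-40-7-6z"/><path data-summit="423 89" data-sink="445 17" d="M505 16l-136 1 4 5 6 20 8 15 12 12 16 10 11 9 56-25 13-4 22-2 2-27-3-7z"/><path data-summit="423 89" data-sink="341 270" d="M354 225l-5 1-10 24 4 19 44 19 19 13 16-1 15-6-5-11-3-13-25-24-2-9-24-2z"/>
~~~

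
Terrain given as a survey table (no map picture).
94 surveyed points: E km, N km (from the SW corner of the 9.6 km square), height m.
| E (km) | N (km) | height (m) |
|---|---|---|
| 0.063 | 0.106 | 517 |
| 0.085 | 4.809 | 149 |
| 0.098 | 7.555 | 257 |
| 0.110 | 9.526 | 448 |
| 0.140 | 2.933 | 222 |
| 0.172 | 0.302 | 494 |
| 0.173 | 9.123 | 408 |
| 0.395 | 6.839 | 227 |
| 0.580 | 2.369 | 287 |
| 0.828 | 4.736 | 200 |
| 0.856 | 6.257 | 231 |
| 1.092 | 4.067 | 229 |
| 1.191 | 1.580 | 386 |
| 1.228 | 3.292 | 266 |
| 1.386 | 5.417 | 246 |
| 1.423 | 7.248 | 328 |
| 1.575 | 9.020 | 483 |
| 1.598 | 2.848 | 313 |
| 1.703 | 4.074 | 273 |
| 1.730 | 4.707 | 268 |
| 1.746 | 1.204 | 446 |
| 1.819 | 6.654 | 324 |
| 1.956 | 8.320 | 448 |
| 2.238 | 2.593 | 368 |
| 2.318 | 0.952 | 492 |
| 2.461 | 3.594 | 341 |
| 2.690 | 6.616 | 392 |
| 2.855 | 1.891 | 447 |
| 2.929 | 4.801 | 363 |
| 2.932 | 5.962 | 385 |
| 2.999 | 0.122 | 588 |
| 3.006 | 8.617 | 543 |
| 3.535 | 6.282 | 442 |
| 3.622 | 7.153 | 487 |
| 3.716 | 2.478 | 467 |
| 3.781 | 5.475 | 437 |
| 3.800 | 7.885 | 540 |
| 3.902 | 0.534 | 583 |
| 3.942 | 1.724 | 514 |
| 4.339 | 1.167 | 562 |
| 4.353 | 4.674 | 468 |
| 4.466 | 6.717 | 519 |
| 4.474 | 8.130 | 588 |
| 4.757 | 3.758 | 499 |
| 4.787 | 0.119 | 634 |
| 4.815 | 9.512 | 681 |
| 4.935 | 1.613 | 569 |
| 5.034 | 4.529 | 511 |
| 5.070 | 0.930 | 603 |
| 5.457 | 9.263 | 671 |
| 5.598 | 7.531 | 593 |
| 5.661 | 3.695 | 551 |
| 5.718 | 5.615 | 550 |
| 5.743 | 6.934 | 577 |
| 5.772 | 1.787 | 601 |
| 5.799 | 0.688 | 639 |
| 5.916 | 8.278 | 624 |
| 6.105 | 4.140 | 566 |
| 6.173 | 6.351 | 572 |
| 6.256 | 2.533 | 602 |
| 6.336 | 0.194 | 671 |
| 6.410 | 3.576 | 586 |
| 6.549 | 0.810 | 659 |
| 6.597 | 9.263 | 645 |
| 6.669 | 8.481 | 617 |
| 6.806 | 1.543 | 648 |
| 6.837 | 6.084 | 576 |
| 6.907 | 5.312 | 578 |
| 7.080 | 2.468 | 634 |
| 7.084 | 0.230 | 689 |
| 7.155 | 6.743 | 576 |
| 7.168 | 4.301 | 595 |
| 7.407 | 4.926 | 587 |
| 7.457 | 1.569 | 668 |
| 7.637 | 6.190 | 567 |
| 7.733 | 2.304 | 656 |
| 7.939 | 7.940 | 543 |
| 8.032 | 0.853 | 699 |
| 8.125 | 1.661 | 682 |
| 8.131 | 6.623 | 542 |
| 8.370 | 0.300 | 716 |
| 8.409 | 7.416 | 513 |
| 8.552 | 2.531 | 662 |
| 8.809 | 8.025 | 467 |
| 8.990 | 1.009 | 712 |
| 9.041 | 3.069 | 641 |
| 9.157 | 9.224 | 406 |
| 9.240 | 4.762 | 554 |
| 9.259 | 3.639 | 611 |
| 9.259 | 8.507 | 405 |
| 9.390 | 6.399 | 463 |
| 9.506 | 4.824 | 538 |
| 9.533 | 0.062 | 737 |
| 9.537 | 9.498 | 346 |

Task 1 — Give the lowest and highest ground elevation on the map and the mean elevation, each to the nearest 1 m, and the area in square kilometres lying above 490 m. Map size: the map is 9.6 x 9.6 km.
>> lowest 144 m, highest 738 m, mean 502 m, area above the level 56.3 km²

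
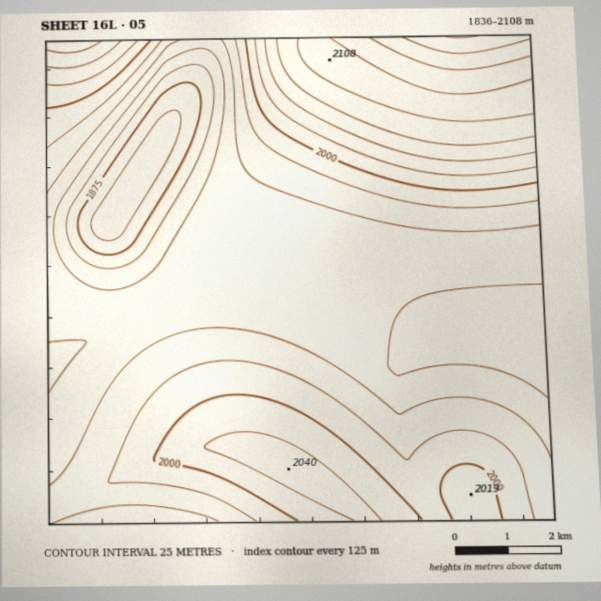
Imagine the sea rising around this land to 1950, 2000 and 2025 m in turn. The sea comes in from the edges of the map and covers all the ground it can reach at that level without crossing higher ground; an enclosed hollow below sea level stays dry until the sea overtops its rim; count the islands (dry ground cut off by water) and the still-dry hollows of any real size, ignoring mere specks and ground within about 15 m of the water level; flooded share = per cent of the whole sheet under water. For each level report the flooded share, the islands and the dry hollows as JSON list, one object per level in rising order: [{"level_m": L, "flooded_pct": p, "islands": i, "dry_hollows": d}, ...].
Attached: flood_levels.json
[{"level_m": 1950, "flooded_pct": 45, "islands": 0, "dry_hollows": 0}, {"level_m": 2000, "flooded_pct": 73, "islands": 0, "dry_hollows": 0}, {"level_m": 2025, "flooded_pct": 82, "islands": 0, "dry_hollows": 0}]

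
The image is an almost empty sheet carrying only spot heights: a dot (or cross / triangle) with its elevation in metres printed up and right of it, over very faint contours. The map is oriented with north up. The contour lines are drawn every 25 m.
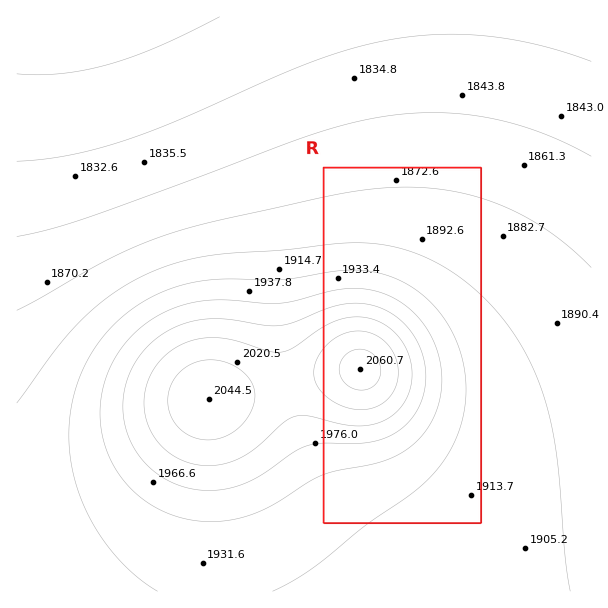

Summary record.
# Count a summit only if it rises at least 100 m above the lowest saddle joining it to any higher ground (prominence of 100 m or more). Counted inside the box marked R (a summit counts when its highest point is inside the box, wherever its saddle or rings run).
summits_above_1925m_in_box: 1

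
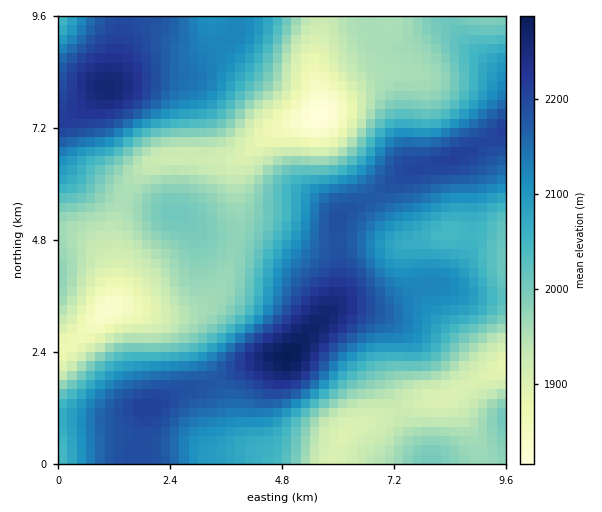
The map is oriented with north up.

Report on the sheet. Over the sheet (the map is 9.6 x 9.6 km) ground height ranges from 1810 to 2290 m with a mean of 2050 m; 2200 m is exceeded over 8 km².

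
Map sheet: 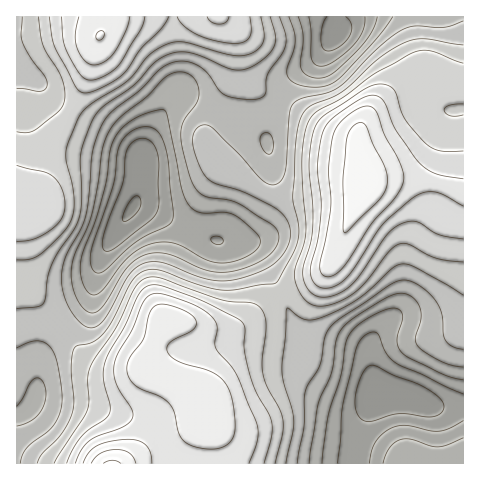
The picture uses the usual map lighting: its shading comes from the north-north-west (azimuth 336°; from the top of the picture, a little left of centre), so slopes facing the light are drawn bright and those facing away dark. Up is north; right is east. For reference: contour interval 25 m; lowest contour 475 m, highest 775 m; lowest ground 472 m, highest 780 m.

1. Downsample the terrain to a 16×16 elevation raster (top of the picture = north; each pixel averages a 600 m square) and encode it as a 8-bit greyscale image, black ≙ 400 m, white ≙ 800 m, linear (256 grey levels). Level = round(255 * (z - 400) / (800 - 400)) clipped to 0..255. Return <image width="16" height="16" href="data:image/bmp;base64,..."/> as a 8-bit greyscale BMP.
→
<image width="16" height="16" href="data:image/bmp;base64,Qk02BQAAAAAAADYEAAAoAAAAEAAAABAAAAABAAgAAAAAAAABAAATCwAAEwsAAAABAAAAAAAAAAAAAAEBAQACAgIAAwMDAAQEBAAFBQUABgYGAAcHBwAICAgACQkJAAoKCgALCwsADAwMAA0NDQAODg4ADw8PABAQEAAREREAEhISABMTEwAUFBQAFRUVABYWFgAXFxcAGBgYABkZGQAaGhoAGxsbABwcHAAdHR0AHh4eAB8fHwAgICAAISEhACIiIgAjIyMAJCQkACUlJQAmJiYAJycnACgoKAApKSkAKioqACsrKwAsLCwALS0tAC4uLgAvLy8AMDAwADExMQAyMjIAMzMzADQ0NAA1NTUANjY2ADc3NwA4ODgAOTk5ADo6OgA7OzsAPDw8AD09PQA+Pj4APz8/AEBAQABBQUEAQkJCAENDQwBEREQARUVFAEZGRgBHR0cASEhIAElJSQBKSkoAS0tLAExMTABNTU0ATk5OAE9PTwBQUFAAUVFRAFJSUgBTU1MAVFRUAFVVVQBWVlYAV1dXAFhYWABZWVkAWlpaAFtbWwBcXFwAXV1dAF5eXgBfX18AYGBgAGFhYQBiYmIAY2NjAGRkZABlZWUAZmZmAGdnZwBoaGgAaWlpAGpqagBra2sAbGxsAG1tbQBubm4Ab29vAHBwcABxcXEAcnJyAHNzcwB0dHQAdXV1AHZ2dgB3d3cAeHh4AHl5eQB6enoAe3t7AHx8fAB9fX0Afn5+AH9/fwCAgIAAgYGBAIKCggCDg4MAhISEAIWFhQCGhoYAh4eHAIiIiACJiYkAioqKAIuLiwCMjIwAjY2NAI6OjgCPj48AkJCQAJGRkQCSkpIAk5OTAJSUlACVlZUAlpaWAJeXlwCYmJgAmZmZAJqamgCbm5sAnJycAJ2dnQCenp4An5+fAKCgoAChoaEAoqKiAKOjowCkpKQApaWlAKampgCnp6cAqKioAKmpqQCqqqoAq6urAKysrACtra0Arq6uAK+vrwCwsLAAsbGxALKysgCzs7MAtLS0ALW1tQC2trYAt7e3ALi4uAC5ubkAurq6ALu7uwC8vLwAvb29AL6+vgC/v78AwMDAAMHBwQDCwsIAw8PDAMTExADFxcUAxsbGAMfHxwDIyMgAycnJAMrKygDLy8sAzMzMAM3NzQDOzs4Az8/PANDQ0ADR0dEA0tLSANPT0wDU1NQA1dXVANbW1gDX19cA2NjYANnZ2QDa2toA29vbANzc3ADd3d0A3t7eAN/f3wDg4OAA4eHhAOLi4gDj4+MA5OTkAOXl5QDm5uYA5+fnAOjo6ADp6ekA6urqAOvr6wDs7OwA7e3tAO7u7gDv7+8A8PDwAPHx8QDy8vIA8/PzAPT09AD19fUA9vb2APf39wD4+PgA+fn5APr6+gD7+/sA/Pz8AP39/QD+/v4A////AIObxd3Ty87NvppxUkxiZGRyhKW5xc3V1MCgd1RCSEhMb3ydt8zS1dGzlXtbODU8S3SBm73T0s7DqZCEZkNKXGyCiIuozdHKuaiSiW9RW3KAjohyicDQwayik5iQcWJyhZWEX2qeoYyCiZK2wJ6BhZKjjltKam9gWWWAtde7nJ2kuKpzOkBSVldkearZ07SvtbuzhUczTmlyfYas2ObPvb+wqIdTNlJ6hn5/r9nn18G7pKOMX0BbgYBzeqzV4cmyqpmgmnthYnZ6eHyZvdO6paCPm7Slg2hxg4R4b4CprqikkKzPyaWKjJqXfFVRe5mknpa519i9q7K5qoJSPFd6hIQ="/>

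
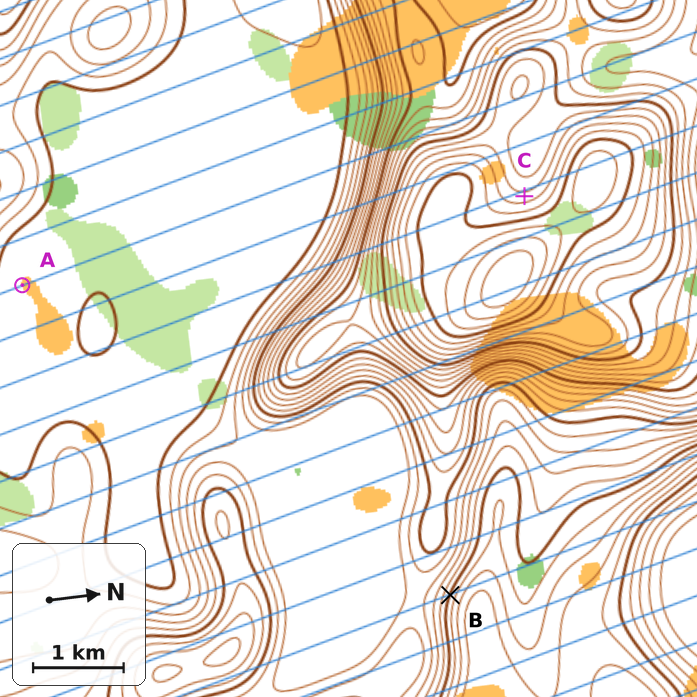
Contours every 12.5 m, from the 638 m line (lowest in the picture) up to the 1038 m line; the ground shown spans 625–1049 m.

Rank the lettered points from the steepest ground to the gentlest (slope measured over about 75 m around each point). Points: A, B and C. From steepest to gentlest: B C A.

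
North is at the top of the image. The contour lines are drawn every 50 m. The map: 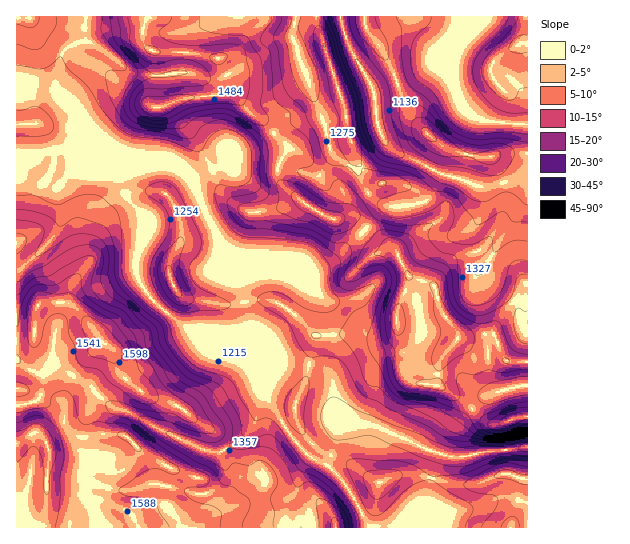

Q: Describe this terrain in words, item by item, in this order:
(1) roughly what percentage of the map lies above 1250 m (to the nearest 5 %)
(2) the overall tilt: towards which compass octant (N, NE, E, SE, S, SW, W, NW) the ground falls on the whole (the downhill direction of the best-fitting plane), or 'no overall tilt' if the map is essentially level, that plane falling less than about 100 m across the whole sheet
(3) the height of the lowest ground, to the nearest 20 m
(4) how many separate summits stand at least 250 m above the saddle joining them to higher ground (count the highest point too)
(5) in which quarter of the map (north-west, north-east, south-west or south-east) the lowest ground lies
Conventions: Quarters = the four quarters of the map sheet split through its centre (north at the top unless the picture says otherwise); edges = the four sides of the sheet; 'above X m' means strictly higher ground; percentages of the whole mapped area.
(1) Roughly 65 % of the ground is higher than 1250 m.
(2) The general tilt is down to the north-east (the land rises towards the south-west).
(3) The lowest ground is at about 1060 m.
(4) Counting only tops that stand 250 m proud, the map has 2 summits.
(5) The lowest point lies in the north-east quarter of the map.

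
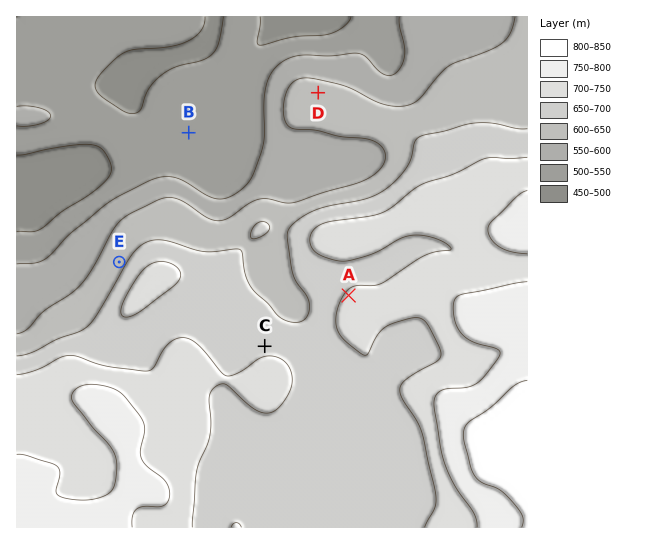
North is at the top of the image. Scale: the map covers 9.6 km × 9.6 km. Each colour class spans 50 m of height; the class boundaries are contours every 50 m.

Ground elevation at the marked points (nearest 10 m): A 710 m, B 540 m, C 690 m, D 620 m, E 630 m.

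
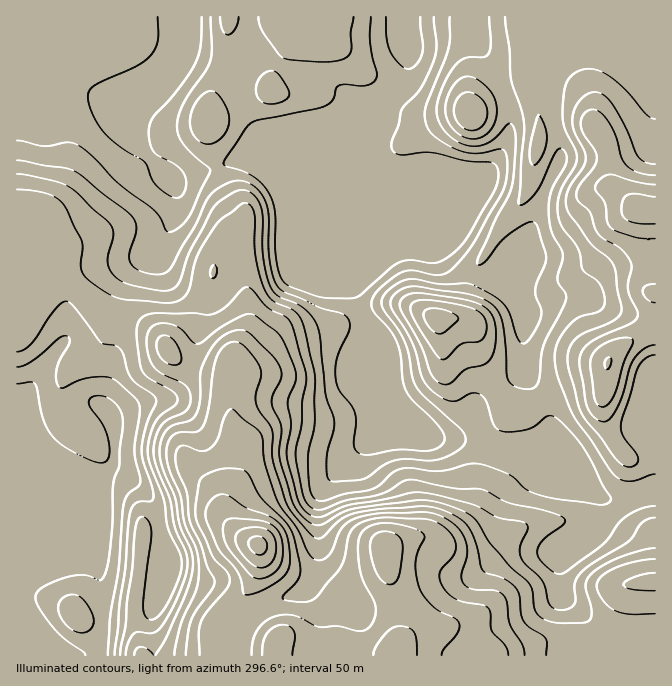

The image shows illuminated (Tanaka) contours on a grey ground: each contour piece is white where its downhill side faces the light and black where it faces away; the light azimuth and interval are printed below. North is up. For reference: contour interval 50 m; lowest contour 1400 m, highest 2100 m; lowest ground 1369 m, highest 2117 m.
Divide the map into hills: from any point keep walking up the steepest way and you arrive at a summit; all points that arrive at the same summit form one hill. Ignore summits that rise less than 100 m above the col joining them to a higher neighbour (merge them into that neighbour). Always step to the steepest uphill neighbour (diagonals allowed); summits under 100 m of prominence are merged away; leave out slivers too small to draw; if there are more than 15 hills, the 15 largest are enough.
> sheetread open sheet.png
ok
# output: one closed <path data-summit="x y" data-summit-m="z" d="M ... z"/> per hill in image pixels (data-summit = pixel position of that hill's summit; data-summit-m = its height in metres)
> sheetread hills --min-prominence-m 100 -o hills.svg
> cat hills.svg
<path data-summit="258 545" data-summit-m="2117" d="M398 16l-382 1 1 639 195 0 8-12 38-35 20-10 22-6 9-9 7-17 3-19-1-41 3-14 13-20 37-35-2-5 2-21-7-20 0-54 4-15-10-20-5-18 28-68 0-55-5-9 0-16 3-9-1-25 23-21 7-15 0-12-9-20z"/><path data-summit="640 208" data-summit-m="1876" d="M655 16l-251 1 8 14 46-5 6 2 12 12 12 18 18 39 3 13 0 22-10 25-14 17-1-1-19 0-30-7-15 0-10 3-14 1 27 28 18 47 10 17 13 11 10 5 10 1 23 15 14 23 3 10-1 11 1 32 22 40 8 28 0 7-2 3-10 5-13 2 10 6 5 7 40 16 10 9 13 6 15 0 34-9z"/><path data-summit="395 655" data-summit-m="2044" d="M367 331l-3 7 0 54 7 20 0 16-2 2 2 8-37 35-13 20-3 14 1 41-6 29-7 11-6 5-22 6-20 10-39 36-5 11 261 0 6-12 11-11 42-19 25-17 2-3-2-9 2-30 19-16 5-1 11-14 3-10 0-16-15-14-40-16-12-12-30-2-37-13-33-3-34-36z"/><path data-summit="437 318" data-summit-m="1773" d="M382 163l-1 54-27 63-1 8 8 24 7 11 0 10 25 60 5 9 34 36 33 3 37 13 33 0 17-6 2-3 0-7-8-28-22-40-1-10 1-33-10-24-7-9-17-11-26-10-13-11-10-17-15-40-7-12-24-24z"/><path data-summit="470 113" data-summit-m="1699" d="M404 16l-5 1 0 18 9 20 0 12-7 15-23 21 1 25-3 9 0 16 3 7 13 9 43-3 30 7 19 0 1 1 14-17 10-25-1-30-20-44-12-18-12-12-19-2-33 5z"/>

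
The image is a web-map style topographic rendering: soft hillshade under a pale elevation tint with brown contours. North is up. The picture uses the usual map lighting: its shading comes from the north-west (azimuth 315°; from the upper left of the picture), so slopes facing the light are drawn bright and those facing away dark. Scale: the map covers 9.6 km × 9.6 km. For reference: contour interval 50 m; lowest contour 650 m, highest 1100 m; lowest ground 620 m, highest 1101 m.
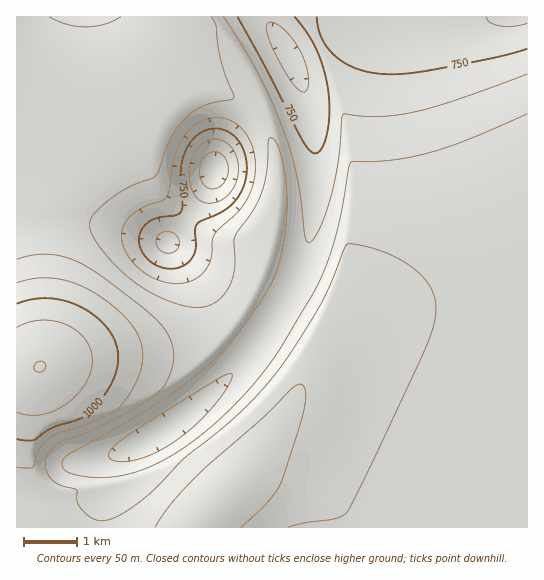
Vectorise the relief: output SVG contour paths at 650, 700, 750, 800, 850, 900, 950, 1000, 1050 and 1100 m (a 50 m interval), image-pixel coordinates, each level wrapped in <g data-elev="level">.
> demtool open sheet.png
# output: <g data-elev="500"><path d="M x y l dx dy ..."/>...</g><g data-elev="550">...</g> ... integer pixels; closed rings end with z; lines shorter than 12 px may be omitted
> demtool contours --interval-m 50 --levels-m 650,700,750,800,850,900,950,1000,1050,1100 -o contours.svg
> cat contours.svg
<g data-elev="650"><path d="M211 189l-5-2-4-5-2-7 0-6 1-7 4-6 5-3 5-1 6 1 4 5 3 7 0 6-2 8-4 6-5 3z"/></g><g data-elev="700"><path d="M165 253l-7-6-2-8 6-6 8-1 7 5 2 8-1 4-4 3z"/><path d="M203 202l-7-5-5-10-2-12 2-13 4-11 7-8 8-3 9-1 10 5 6 10 3 12-1 12-4 11-8 9-11 5z"/><path d="M302 92l-11-10-16-28-8-21-1-7 3-3 6 0 10 7 9 11 8 13 5 13 2 14-2 9z"/><path d="M527 23l-13 3-13 0-11-4-4-5"/></g><g data-elev="750"><path d="M169 269l-14-4-11-10-5-12 2-12 4-6 8-5 8-3 14-2 6-4 1-6-2-24 1-15 4-15 8-11 8-7 8-4 9 0 8 2 11 8 8 15 2 17-4 18-6 10-8 8-11 7-17 7-4 3-2 6 1 19-6 12-9 6z"/><path d="M527 49l-33 9-71 13-26 3-23-1-23-7-18-12-7-8-5-9-3-10-1-10"/><path d="M295 17l13 17 8 15 8 20 4 20 1 22-2 21-5 16-3 4-4 1-6-4-7-9-34-67-30-56"/></g><g data-elev="800"><path d="M114 461l-4-3-1-5 5-7 10-8 93-58 10-6 5 0 0 4-3 7-13 18-18 19-18 16-19 12-18 8-16 3z"/><path d="M173 283l-11-2-11-4-17-14-7-9-4-9-2-10 2-8 5-8 9-8 10-6 15-4 5-4 3-8 6-36 5-12 8-11 9-7 9-4 11-1 9 1 8 4 7 6 10 16 3 21-3 21-5 12-6 10-26 25-3 7-1 18-7 12-5 6-8 4-9 2z"/><path d="M527 74l-72 26-41 12-35 5-36-3-1 5-4 44-7 32-12 34-5 10-5 4-3-3-1-5-5-38-4-26-14-44-11-28-14-28-16-28-18-26"/></g><g data-elev="850"><path d="M527 114l-57 25-41 14-38 7-40 2-2 6-12 64-7 23-9 24-42 71-14 20-18 21-23 24-23 20-23 16-23 13-21 9-20 4-21 0-20-3-7-3-3-4-1-5 4-6 60-33 35-22 32-23 25-23 19-21 18-24 16-25 7-19 8-37 1-36-2-20-4-19-4-11-6-5-3 3-1 30-6 23-8 16-19 28 1 27-3 16-9 14-10 9-12 3-15-1-20-6-20-10-17-12-17-16-15-19-7-13 0-7 2-6 14-15 21-14 28-12 16-38 6-11 9-10 9-7 10-5 29-7-1-4-11-31-4-17-2-20-5-9"/><path d="M121 17l-16 7-19 3-19-3-18-7"/></g><g data-elev="900"><path d="M288 527l17-4 32-5 8-4 4-5 68-143 15-36 4-16-1-15-5-13-10-12-16-12-18-9-21-7-18-2-4 7-14 36-12 24-31 49-24 30-32 32-47 37-25 27-15 13-25 17-9 4-8 1-10-3-10-10-4-7 0-11-18-5-9-7-5-11 2-10 4-8 7-6 31-11 25-12 27-15 18-14 7-9 6-15 2-12-2-12-8-14-14-15-44-35-23-14-17-8-16-3-16 1-17 4"/></g><g data-elev="950"><path d="M241 527l27-25 13-20 23-72 2-17-2-6-2-2-4-1-7 5-28 29-62 54-28 30-18 25"/><path d="M17 467l16 0 7-20 6-6 8-6 41-14 23-12 10-12 8-15 5-13 2-14-3-16-9-16-17-16-21-15-19-9-19-5-20 0-18 5"/></g><g data-elev="1000"><path d="M17 439l17 1 19-12 22-7 11-6 13-13 10-15 7-14 2-15-2-15-7-13-12-12-15-10-16-7-17-3-16 1-16 5"/></g><g data-elev="1050"><path d="M17 412l12 3 12 0 12-4 12-6 11-10 9-10 5-12 2-12-1-11-6-11-8-8-11-6-12-4-13-1-12 2-12 5"/></g><g data-elev="1100"><path d="M36 371l5 1 3-2 2-4-1-3-4-2-6 2-1 4z"/></g>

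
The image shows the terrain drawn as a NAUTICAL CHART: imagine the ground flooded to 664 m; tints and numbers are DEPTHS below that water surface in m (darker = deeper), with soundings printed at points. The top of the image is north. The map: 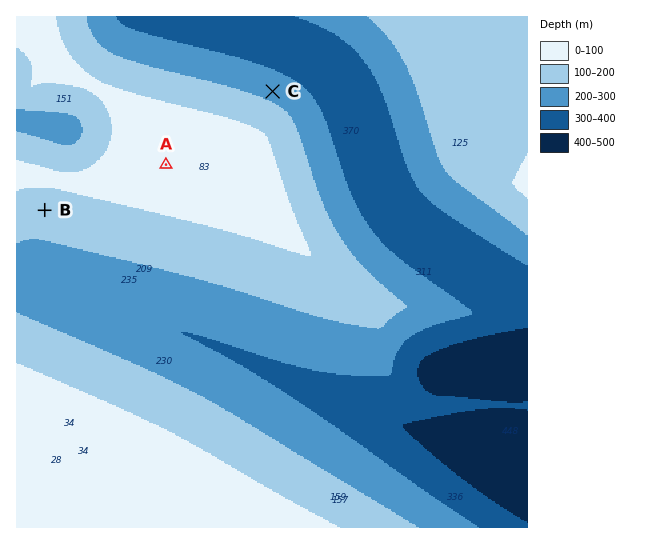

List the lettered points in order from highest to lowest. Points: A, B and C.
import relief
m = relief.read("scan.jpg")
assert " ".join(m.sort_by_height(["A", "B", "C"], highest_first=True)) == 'A B C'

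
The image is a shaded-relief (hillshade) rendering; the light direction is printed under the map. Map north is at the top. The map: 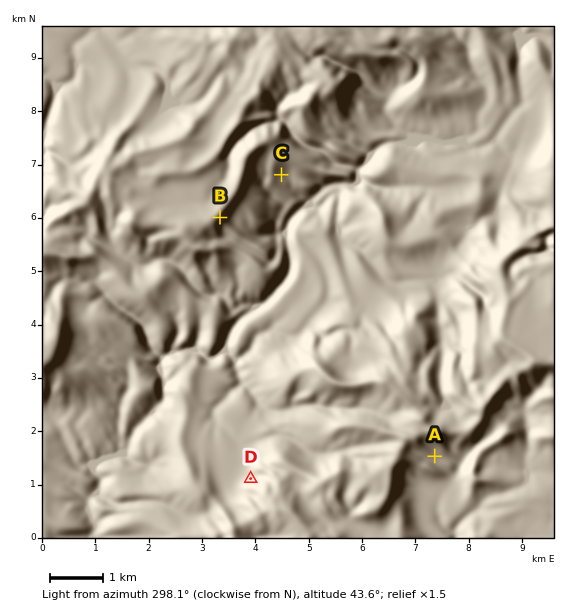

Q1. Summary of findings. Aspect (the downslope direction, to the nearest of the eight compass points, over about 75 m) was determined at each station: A SE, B SE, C SE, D NW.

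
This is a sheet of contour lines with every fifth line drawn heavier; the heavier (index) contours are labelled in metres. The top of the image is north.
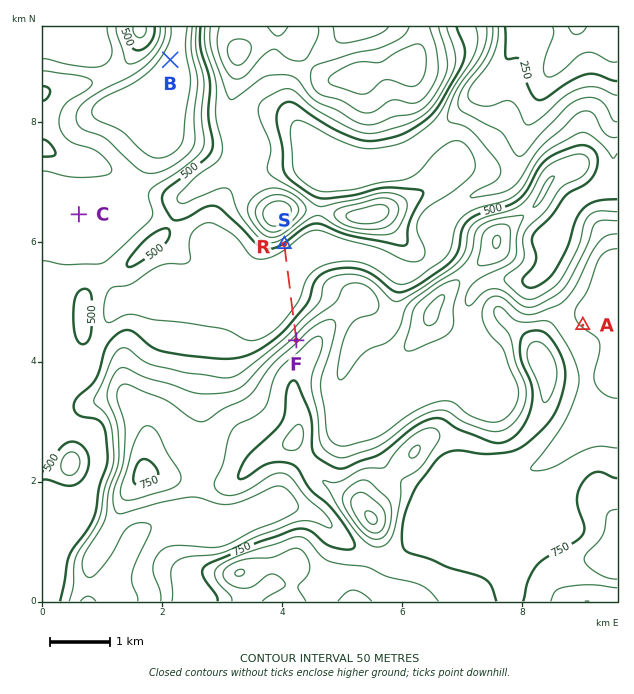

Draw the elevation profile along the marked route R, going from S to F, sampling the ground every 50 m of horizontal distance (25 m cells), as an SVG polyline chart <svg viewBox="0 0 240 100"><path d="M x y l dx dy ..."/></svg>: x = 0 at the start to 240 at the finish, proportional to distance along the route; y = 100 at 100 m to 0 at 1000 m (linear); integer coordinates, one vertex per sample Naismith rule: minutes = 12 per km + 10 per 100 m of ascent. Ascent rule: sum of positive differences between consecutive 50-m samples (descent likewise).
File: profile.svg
<svg viewBox="0 0 240 100"><path d="M0 57l7 2 8 3 7 0 8 0 7 0 8 0 7 0 8 0 7 0 7 0 8 0 7 0 8 0 7 0 8 0 7 0 8 0 7 0 7 0 8 0 7 0 8-1 7-1 8-2 7-2 7-2 8-2 7-2 8-2 7-2 8-3 7-2 2 0"/></svg>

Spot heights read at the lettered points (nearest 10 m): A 700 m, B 320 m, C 420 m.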